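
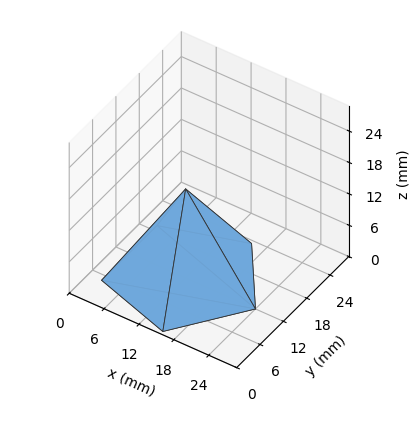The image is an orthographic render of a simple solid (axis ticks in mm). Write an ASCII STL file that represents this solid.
Reading the render: the shape is a regular 5-sided pyramid, base circumscribed radius ≈ 12 mm, apex at z ≈ 17 mm (dimensions read to the nearest mm from the axis ticks). For the STL, each face is triangulated and given an outward normal.

solid part
  facet normal 0.0000 0.0000 -1.0000
    outer loop
      vertex 2.3 19.1 0.0
      vertex 15.7 23.4 0.0
      vertex 24.0 12.0 0.0
    endloop
  endfacet
  facet normal 0.0000 0.0000 -1.0000
    outer loop
      vertex 2.3 4.9 0.0
      vertex 2.3 19.1 0.0
      vertex 24.0 12.0 0.0
    endloop
  endfacet
  facet normal 0.0000 0.0000 -1.0000
    outer loop
      vertex 15.7 0.6 0.0
      vertex 2.3 4.9 0.0
      vertex 24.0 12.0 0.0
    endloop
  endfacet
  facet normal 0.7021 0.5112 0.4956
    outer loop
      vertex 24.0 12.0 0.0
      vertex 15.7 23.4 0.0
      vertex 12.0 12.0 17.0
    endloop
  endfacet
  facet normal -0.2652 0.8265 0.4965
    outer loop
      vertex 15.7 23.4 0.0
      vertex 2.3 19.1 0.0
      vertex 12.0 12.0 17.0
    endloop
  endfacet
  facet normal -0.8686 0.0000 0.4956
    outer loop
      vertex 2.3 19.1 0.0
      vertex 2.3 4.9 0.0
      vertex 12.0 12.0 17.0
    endloop
  endfacet
  facet normal -0.2652 -0.8265 0.4965
    outer loop
      vertex 2.3 4.9 0.0
      vertex 15.7 0.6 0.0
      vertex 12.0 12.0 17.0
    endloop
  endfacet
  facet normal 0.7021 -0.5112 0.4956
    outer loop
      vertex 15.7 0.6 0.0
      vertex 24.0 12.0 0.0
      vertex 12.0 12.0 17.0
    endloop
  endfacet
endsolid part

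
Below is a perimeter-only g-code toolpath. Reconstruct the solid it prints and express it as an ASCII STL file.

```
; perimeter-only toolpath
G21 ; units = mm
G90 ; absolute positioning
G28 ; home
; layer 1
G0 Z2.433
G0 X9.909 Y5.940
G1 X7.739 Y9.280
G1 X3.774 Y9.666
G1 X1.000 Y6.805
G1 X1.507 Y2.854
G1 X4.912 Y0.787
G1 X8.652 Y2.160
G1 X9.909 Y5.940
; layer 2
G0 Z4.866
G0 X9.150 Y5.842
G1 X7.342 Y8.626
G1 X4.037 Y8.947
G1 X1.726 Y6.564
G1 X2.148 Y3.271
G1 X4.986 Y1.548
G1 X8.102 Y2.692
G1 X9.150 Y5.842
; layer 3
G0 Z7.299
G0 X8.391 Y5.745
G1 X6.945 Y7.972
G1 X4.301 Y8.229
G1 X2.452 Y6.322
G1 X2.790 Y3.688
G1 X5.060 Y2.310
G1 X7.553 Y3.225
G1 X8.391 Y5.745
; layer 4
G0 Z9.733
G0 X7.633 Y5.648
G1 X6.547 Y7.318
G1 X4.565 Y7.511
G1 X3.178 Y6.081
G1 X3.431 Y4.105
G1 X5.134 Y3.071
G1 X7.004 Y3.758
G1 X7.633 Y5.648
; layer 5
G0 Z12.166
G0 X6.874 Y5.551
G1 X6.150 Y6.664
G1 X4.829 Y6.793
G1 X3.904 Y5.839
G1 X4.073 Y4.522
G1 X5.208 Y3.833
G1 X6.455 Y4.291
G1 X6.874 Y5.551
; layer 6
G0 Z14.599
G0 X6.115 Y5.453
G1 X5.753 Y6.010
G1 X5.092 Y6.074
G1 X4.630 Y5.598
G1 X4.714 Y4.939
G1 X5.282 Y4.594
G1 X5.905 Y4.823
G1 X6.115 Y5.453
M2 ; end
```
solid part
  facet normal 0.0000 0.0000 -1.0000
    outer loop
      vertex 3.510 10.384 0.000
      vertex 8.136 9.934 0.000
      vertex 10.668 6.037 0.000
    endloop
  endfacet
  facet normal 0.0000 0.0000 -1.0000
    outer loop
      vertex 0.274 7.047 0.000
      vertex 3.510 10.384 0.000
      vertex 10.668 6.037 0.000
    endloop
  endfacet
  facet normal 0.0000 0.0000 -1.0000
    outer loop
      vertex 0.865 2.437 0.000
      vertex 0.274 7.047 0.000
      vertex 10.668 6.037 0.000
    endloop
  endfacet
  facet normal 0.0000 0.0000 -1.0000
    outer loop
      vertex 4.838 0.025 0.000
      vertex 0.865 2.437 0.000
      vertex 10.668 6.037 0.000
    endloop
  endfacet
  facet normal 0.0000 0.0000 -1.0000
    outer loop
      vertex 9.201 1.627 0.000
      vertex 4.838 0.025 0.000
      vertex 10.668 6.037 0.000
    endloop
  endfacet
  facet normal 0.8068 0.5242 0.2726
    outer loop
      vertex 10.668 6.037 0.000
      vertex 8.136 9.934 0.000
      vertex 5.356 5.356 17.032
    endloop
  endfacet
  facet normal 0.0932 0.9576 0.2726
    outer loop
      vertex 8.136 9.934 0.000
      vertex 3.510 10.384 0.000
      vertex 5.356 5.356 17.032
    endloop
  endfacet
  facet normal -0.6907 0.6698 0.2726
    outer loop
      vertex 3.510 10.384 0.000
      vertex 0.274 7.047 0.000
      vertex 5.356 5.356 17.032
    endloop
  endfacet
  facet normal -0.9543 -0.1223 0.2726
    outer loop
      vertex 0.274 7.047 0.000
      vertex 0.865 2.437 0.000
      vertex 5.356 5.356 17.032
    endloop
  endfacet
  facet normal -0.4993 -0.8224 0.2726
    outer loop
      vertex 0.865 2.437 0.000
      vertex 4.838 0.025 0.000
      vertex 5.356 5.356 17.032
    endloop
  endfacet
  facet normal 0.3316 -0.9032 0.2726
    outer loop
      vertex 4.838 0.025 0.000
      vertex 9.201 1.627 0.000
      vertex 5.356 5.356 17.032
    endloop
  endfacet
  facet normal 0.9129 -0.3037 0.2726
    outer loop
      vertex 9.201 1.627 0.000
      vertex 10.668 6.037 0.000
      vertex 5.356 5.356 17.032
    endloop
  endfacet
endsolid part

The G0 Z moves step by Δz≈2.433 mm. The G1 loops shrink linearly with z, so the solid tapers from its base footprint up to z≈17. Closing with a flat bottom cap and the tapered top and triangulating gives 12 facets — a regular 7-sided pyramid, base circumscribed radius ≈ 5.36 mm, apex at z ≈ 17 mm.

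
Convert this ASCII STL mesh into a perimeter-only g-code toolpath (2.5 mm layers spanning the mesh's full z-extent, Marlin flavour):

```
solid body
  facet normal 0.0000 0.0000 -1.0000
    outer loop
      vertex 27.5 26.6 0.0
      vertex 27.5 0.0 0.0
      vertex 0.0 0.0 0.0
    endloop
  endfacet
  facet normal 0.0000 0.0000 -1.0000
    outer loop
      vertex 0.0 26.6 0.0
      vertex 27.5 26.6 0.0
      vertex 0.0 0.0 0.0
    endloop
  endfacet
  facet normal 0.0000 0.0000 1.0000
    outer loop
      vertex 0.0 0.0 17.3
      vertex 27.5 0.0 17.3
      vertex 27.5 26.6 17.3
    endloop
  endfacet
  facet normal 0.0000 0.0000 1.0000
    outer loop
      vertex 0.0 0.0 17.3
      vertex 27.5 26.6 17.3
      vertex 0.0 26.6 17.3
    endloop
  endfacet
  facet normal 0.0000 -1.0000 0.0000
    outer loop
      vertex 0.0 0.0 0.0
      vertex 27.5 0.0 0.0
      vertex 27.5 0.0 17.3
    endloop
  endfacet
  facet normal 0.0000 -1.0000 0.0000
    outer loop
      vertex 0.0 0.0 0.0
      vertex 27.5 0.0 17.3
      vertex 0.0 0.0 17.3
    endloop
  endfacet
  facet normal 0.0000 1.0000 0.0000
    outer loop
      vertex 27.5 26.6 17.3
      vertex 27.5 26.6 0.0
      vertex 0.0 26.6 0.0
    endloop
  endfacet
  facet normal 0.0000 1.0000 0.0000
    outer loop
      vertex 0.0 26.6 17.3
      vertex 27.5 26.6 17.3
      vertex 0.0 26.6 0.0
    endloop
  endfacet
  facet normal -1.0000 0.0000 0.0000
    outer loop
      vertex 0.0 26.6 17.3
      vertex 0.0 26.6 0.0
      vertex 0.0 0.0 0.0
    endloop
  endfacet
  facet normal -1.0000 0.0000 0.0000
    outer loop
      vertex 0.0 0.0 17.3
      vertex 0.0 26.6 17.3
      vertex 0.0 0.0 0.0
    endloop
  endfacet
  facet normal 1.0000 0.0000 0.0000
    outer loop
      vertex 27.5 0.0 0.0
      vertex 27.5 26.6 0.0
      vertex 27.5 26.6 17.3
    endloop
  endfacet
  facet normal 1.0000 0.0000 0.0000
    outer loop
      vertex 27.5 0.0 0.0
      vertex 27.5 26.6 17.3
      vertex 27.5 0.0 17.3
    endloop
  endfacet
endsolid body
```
; perimeter-only toolpath
G21 ; units = mm
G90 ; absolute positioning
G28 ; home
; layer 1
G0 Z2.5
G0 X0.0 Y0.0
G1 X27.5 Y0.0
G1 X27.5 Y26.6
G1 X0.0 Y26.6
G1 X0.0 Y0.0
; layer 2
G0 Z4.9
G0 X0.0 Y0.0
G1 X27.5 Y0.0
G1 X27.5 Y26.6
G1 X0.0 Y26.6
G1 X0.0 Y0.0
; layer 3
G0 Z7.4
G0 X0.0 Y0.0
G1 X27.5 Y0.0
G1 X27.5 Y26.6
G1 X0.0 Y26.6
G1 X0.0 Y0.0
; layer 4
G0 Z9.9
G0 X0.0 Y0.0
G1 X27.5 Y0.0
G1 X27.5 Y26.6
G1 X0.0 Y26.6
G1 X0.0 Y0.0
; layer 5
G0 Z12.4
G0 X0.0 Y0.0
G1 X27.5 Y0.0
G1 X27.5 Y26.6
G1 X0.0 Y26.6
G1 X0.0 Y0.0
; layer 6
G0 Z14.8
G0 X0.0 Y0.0
G1 X27.5 Y0.0
G1 X27.5 Y26.6
G1 X0.0 Y26.6
G1 X0.0 Y0.0
; layer 7
G0 Z17.3
G0 X0.0 Y0.0
G1 X27.5 Y0.0
G1 X27.5 Y26.6
G1 X0.0 Y26.6
G1 X0.0 Y0.0
M2 ; end

The solid is a rectangular box, roughly 27.5 × 26.6 mm footprint and 17.3 mm tall. Slicing at Δz = 2.5 mm — 7 equal slices spanning the solid's height, so layer i sits at z = i·h/7 — gives 7 non-empty perimeters. Each is a 4-segment closed polygon; G0 lifts to the layer z and rapids to the start vertex, then G1 traces the edges.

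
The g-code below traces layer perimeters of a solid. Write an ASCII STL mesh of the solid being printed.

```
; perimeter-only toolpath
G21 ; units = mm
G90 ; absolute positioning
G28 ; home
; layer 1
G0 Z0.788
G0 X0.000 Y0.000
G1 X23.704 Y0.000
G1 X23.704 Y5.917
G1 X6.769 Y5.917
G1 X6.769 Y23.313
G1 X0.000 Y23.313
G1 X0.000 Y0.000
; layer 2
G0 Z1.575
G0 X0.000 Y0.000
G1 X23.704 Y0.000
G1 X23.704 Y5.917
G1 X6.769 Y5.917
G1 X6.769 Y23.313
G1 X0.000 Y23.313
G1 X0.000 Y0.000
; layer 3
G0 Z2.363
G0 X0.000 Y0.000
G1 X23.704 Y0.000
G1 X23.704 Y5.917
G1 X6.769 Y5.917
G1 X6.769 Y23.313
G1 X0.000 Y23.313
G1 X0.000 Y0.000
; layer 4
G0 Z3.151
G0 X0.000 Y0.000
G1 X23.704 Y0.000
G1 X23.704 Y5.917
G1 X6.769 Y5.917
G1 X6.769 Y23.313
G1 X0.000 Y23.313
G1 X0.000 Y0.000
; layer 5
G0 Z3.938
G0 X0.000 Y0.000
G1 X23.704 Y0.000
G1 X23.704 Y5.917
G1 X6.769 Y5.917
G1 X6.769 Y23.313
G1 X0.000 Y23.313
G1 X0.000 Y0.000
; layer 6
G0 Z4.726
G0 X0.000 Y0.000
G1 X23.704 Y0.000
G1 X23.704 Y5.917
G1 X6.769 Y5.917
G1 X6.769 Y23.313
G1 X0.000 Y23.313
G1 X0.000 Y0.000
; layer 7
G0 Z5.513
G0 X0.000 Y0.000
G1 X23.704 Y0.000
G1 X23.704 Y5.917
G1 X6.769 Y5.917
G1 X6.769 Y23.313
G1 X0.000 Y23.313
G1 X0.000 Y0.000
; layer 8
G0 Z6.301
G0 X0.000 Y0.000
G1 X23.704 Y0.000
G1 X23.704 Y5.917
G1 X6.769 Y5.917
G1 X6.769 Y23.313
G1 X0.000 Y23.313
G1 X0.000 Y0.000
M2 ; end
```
solid part
  facet normal 0.0000 0.0000 -1.0000
    outer loop
      vertex 23.704 5.917 0.000
      vertex 23.704 0.000 0.000
      vertex 0.000 0.000 0.000
    endloop
  endfacet
  facet normal 0.0000 0.0000 -1.0000
    outer loop
      vertex 6.769 5.917 0.000
      vertex 23.704 5.917 0.000
      vertex 0.000 0.000 0.000
    endloop
  endfacet
  facet normal 0.0000 0.0000 -1.0000
    outer loop
      vertex 6.769 23.313 0.000
      vertex 6.769 5.917 0.000
      vertex 0.000 0.000 0.000
    endloop
  endfacet
  facet normal 0.0000 0.0000 -1.0000
    outer loop
      vertex 0.000 23.313 0.000
      vertex 6.769 23.313 0.000
      vertex 0.000 0.000 0.000
    endloop
  endfacet
  facet normal 0.0000 0.0000 1.0000
    outer loop
      vertex 0.000 0.000 6.301
      vertex 23.704 0.000 6.301
      vertex 23.704 5.917 6.301
    endloop
  endfacet
  facet normal 0.0000 0.0000 1.0000
    outer loop
      vertex 0.000 0.000 6.301
      vertex 23.704 5.917 6.301
      vertex 6.769 5.917 6.301
    endloop
  endfacet
  facet normal 0.0000 0.0000 1.0000
    outer loop
      vertex 0.000 0.000 6.301
      vertex 6.769 5.917 6.301
      vertex 6.769 23.313 6.301
    endloop
  endfacet
  facet normal 0.0000 0.0000 1.0000
    outer loop
      vertex 0.000 0.000 6.301
      vertex 6.769 23.313 6.301
      vertex 0.000 23.313 6.301
    endloop
  endfacet
  facet normal 0.0000 -1.0000 0.0000
    outer loop
      vertex 0.000 0.000 0.000
      vertex 23.704 0.000 0.000
      vertex 23.704 0.000 6.301
    endloop
  endfacet
  facet normal 0.0000 -1.0000 0.0000
    outer loop
      vertex 0.000 0.000 0.000
      vertex 23.704 0.000 6.301
      vertex 0.000 0.000 6.301
    endloop
  endfacet
  facet normal 1.0000 0.0000 0.0000
    outer loop
      vertex 23.704 0.000 0.000
      vertex 23.704 5.917 0.000
      vertex 23.704 5.917 6.301
    endloop
  endfacet
  facet normal 1.0000 0.0000 0.0000
    outer loop
      vertex 23.704 0.000 0.000
      vertex 23.704 5.917 6.301
      vertex 23.704 0.000 6.301
    endloop
  endfacet
  facet normal 0.0000 1.0000 0.0000
    outer loop
      vertex 23.704 5.917 0.000
      vertex 6.769 5.917 0.000
      vertex 6.769 5.917 6.301
    endloop
  endfacet
  facet normal 0.0000 1.0000 0.0000
    outer loop
      vertex 23.704 5.917 0.000
      vertex 6.769 5.917 6.301
      vertex 23.704 5.917 6.301
    endloop
  endfacet
  facet normal 1.0000 0.0000 0.0000
    outer loop
      vertex 6.769 5.917 0.000
      vertex 6.769 23.313 0.000
      vertex 6.769 23.313 6.301
    endloop
  endfacet
  facet normal 1.0000 0.0000 0.0000
    outer loop
      vertex 6.769 5.917 0.000
      vertex 6.769 23.313 6.301
      vertex 6.769 5.917 6.301
    endloop
  endfacet
  facet normal 0.0000 1.0000 0.0000
    outer loop
      vertex 6.769 23.313 0.000
      vertex 0.000 23.313 0.000
      vertex 0.000 23.313 6.301
    endloop
  endfacet
  facet normal 0.0000 1.0000 0.0000
    outer loop
      vertex 6.769 23.313 0.000
      vertex 0.000 23.313 6.301
      vertex 6.769 23.313 6.301
    endloop
  endfacet
  facet normal -1.0000 0.0000 0.0000
    outer loop
      vertex 0.000 23.313 0.000
      vertex 0.000 0.000 0.000
      vertex 0.000 0.000 6.301
    endloop
  endfacet
  facet normal -1.0000 0.0000 0.0000
    outer loop
      vertex 0.000 23.313 0.000
      vertex 0.000 0.000 6.301
      vertex 0.000 23.313 6.301
    endloop
  endfacet
endsolid part

The G0 Z moves step by Δz≈0.788 mm. Every layer's G1 loop is the same polygon, so the solid is a straight extrusion of it from z=0 to z≈6.3. Closing with flat bottom and top caps and triangulating gives 20 facets — an L-shaped prism: outer 23.7 × 23.3 mm, arm thicknesses ≈ 5.92 mm (horizontal) and 6.77 mm (vertical), extruded 6.3 mm in z.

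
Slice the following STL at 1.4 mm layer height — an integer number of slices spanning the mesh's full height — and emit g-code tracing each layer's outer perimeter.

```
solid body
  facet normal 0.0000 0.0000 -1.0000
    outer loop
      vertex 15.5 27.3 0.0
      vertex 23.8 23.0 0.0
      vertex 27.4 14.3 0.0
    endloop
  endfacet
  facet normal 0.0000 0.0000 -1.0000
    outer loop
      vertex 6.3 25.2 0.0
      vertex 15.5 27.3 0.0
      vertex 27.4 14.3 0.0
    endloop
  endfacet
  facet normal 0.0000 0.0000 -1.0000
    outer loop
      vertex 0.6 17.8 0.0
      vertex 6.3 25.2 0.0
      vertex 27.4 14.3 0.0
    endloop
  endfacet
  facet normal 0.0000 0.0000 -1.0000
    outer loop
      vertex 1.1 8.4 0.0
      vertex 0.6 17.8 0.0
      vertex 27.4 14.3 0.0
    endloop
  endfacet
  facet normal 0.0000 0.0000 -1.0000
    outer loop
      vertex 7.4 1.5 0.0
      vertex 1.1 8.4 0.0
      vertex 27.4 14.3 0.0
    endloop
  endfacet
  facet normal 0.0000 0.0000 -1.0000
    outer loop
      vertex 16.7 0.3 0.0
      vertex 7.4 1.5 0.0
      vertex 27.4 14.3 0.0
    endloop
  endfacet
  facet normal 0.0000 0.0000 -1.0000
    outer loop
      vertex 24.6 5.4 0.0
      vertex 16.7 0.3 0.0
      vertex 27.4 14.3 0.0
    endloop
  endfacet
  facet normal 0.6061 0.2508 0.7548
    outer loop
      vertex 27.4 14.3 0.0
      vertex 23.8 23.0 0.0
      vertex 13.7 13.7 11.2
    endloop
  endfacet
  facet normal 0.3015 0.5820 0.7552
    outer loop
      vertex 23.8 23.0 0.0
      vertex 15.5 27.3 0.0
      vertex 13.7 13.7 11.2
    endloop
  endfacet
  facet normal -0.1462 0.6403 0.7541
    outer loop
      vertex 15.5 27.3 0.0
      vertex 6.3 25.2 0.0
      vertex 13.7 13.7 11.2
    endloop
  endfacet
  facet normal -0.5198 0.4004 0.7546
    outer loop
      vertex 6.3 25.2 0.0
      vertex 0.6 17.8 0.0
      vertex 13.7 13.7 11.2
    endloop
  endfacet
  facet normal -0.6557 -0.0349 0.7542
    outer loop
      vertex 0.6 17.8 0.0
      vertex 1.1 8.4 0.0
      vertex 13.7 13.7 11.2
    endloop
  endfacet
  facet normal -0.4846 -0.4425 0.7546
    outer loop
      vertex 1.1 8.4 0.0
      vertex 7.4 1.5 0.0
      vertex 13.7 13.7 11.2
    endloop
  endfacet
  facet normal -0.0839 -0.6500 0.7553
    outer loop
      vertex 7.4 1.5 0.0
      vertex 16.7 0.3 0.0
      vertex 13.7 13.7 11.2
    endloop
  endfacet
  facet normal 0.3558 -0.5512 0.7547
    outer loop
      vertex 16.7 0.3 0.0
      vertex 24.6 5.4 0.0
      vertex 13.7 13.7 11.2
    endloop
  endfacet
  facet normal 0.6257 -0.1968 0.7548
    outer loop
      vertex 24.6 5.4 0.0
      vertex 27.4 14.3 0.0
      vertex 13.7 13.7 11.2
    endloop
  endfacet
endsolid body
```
; perimeter-only toolpath
G21 ; units = mm
G90 ; absolute positioning
G28 ; home
; layer 1
G0 Z1.4
G0 X25.7 Y14.2
G1 X22.5 Y21.8
G1 X15.3 Y25.6
G1 X7.2 Y23.8
G1 X2.2 Y17.3
G1 X2.7 Y9.1
G1 X8.2 Y3.0
G1 X16.3 Y2.0
G1 X23.2 Y6.4
G1 X25.7 Y14.2
; layer 2
G0 Z2.8
G0 X24.0 Y14.2
G1 X21.3 Y20.7
G1 X15.1 Y23.9
G1 X8.1 Y22.3
G1 X3.9 Y16.8
G1 X4.2 Y9.7
G1 X9.0 Y4.5
G1 X15.9 Y3.6
G1 X21.9 Y7.5
G1 X24.0 Y14.2
; layer 3
G0 Z4.2
G0 X22.3 Y14.1
G1 X20.0 Y19.5
G1 X14.8 Y22.2
G1 X9.1 Y20.9
G1 X5.5 Y16.3
G1 X5.8 Y10.4
G1 X9.8 Y6.1
G1 X15.6 Y5.3
G1 X20.5 Y8.5
G1 X22.3 Y14.1
; layer 4
G0 Z5.6
G0 X20.5 Y14.0
G1 X18.8 Y18.4
G1 X14.6 Y20.5
G1 X10.0 Y19.4
G1 X7.1 Y15.8
G1 X7.4 Y11.1
G1 X10.6 Y7.6
G1 X15.2 Y7.0
G1 X19.1 Y9.6
G1 X20.5 Y14.0
; layer 5
G0 Z7.0
G0 X18.8 Y13.9
G1 X17.5 Y17.2
G1 X14.4 Y18.8
G1 X10.9 Y18.0
G1 X8.8 Y15.2
G1 X9.0 Y11.7
G1 X11.3 Y9.1
G1 X14.8 Y8.7
G1 X17.8 Y10.6
G1 X18.8 Y13.9
; layer 6
G0 Z8.4
G0 X17.1 Y13.9
G1 X16.2 Y16.0
G1 X14.2 Y17.1
G1 X11.8 Y16.6
G1 X10.4 Y14.7
G1 X10.5 Y12.4
G1 X12.1 Y10.6
G1 X14.4 Y10.3
G1 X16.4 Y11.6
G1 X17.1 Y13.9
; layer 7
G0 Z9.8
G0 X15.4 Y13.8
G1 X15.0 Y14.9
G1 X13.9 Y15.4
G1 X12.8 Y15.1
G1 X12.1 Y14.2
G1 X12.1 Y13.0
G1 X12.9 Y12.2
G1 X14.1 Y12.0
G1 X15.1 Y12.7
G1 X15.4 Y13.8
M2 ; end

The solid is a regular 9-sided pyramid, base circumscribed radius ≈ 13.7 mm, apex at z ≈ 11.2 mm. Slicing at Δz = 1.4 mm — 8 equal slices spanning the solid's height, so layer i sits at z = i·h/8 — gives 7 non-empty perimeters. Each is a 9-segment closed polygon; G0 lifts to the layer z and rapids to the start vertex, then G1 traces the edges. The cross-section shrinks linearly with z (the slice at the apex is degenerate and omitted).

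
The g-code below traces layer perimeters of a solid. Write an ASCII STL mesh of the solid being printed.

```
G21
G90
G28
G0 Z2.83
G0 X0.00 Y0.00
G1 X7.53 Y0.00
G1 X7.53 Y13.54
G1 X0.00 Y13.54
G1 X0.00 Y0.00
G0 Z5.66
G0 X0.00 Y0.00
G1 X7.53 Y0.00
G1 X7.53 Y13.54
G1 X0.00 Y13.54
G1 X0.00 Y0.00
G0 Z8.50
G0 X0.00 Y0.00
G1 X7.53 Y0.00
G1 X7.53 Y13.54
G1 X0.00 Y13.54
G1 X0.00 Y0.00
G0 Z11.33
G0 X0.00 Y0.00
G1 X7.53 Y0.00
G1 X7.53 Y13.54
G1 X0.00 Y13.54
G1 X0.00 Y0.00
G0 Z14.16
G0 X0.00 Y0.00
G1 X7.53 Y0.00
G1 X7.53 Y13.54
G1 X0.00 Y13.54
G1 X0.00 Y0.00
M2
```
solid part
  facet normal 0.0000 0.0000 -1.0000
    outer loop
      vertex 7.53 13.54 0.00
      vertex 7.53 0.00 0.00
      vertex 0.00 0.00 0.00
    endloop
  endfacet
  facet normal 0.0000 0.0000 -1.0000
    outer loop
      vertex 0.00 13.54 0.00
      vertex 7.53 13.54 0.00
      vertex 0.00 0.00 0.00
    endloop
  endfacet
  facet normal 0.0000 0.0000 1.0000
    outer loop
      vertex 0.00 0.00 14.16
      vertex 7.53 0.00 14.16
      vertex 7.53 13.54 14.16
    endloop
  endfacet
  facet normal 0.0000 0.0000 1.0000
    outer loop
      vertex 0.00 0.00 14.16
      vertex 7.53 13.54 14.16
      vertex 0.00 13.54 14.16
    endloop
  endfacet
  facet normal 0.0000 -1.0000 0.0000
    outer loop
      vertex 0.00 0.00 0.00
      vertex 7.53 0.00 0.00
      vertex 7.53 0.00 14.16
    endloop
  endfacet
  facet normal 0.0000 -1.0000 0.0000
    outer loop
      vertex 0.00 0.00 0.00
      vertex 7.53 0.00 14.16
      vertex 0.00 0.00 14.16
    endloop
  endfacet
  facet normal 0.0000 1.0000 0.0000
    outer loop
      vertex 7.53 13.54 14.16
      vertex 7.53 13.54 0.00
      vertex 0.00 13.54 0.00
    endloop
  endfacet
  facet normal 0.0000 1.0000 0.0000
    outer loop
      vertex 0.00 13.54 14.16
      vertex 7.53 13.54 14.16
      vertex 0.00 13.54 0.00
    endloop
  endfacet
  facet normal -1.0000 0.0000 0.0000
    outer loop
      vertex 0.00 13.54 14.16
      vertex 0.00 13.54 0.00
      vertex 0.00 0.00 0.00
    endloop
  endfacet
  facet normal -1.0000 0.0000 0.0000
    outer loop
      vertex 0.00 0.00 14.16
      vertex 0.00 13.54 14.16
      vertex 0.00 0.00 0.00
    endloop
  endfacet
  facet normal 1.0000 0.0000 0.0000
    outer loop
      vertex 7.53 0.00 0.00
      vertex 7.53 13.54 0.00
      vertex 7.53 13.54 14.16
    endloop
  endfacet
  facet normal 1.0000 0.0000 0.0000
    outer loop
      vertex 7.53 0.00 0.00
      vertex 7.53 13.54 14.16
      vertex 7.53 0.00 14.16
    endloop
  endfacet
endsolid part

The G0 Z moves step by Δz≈2.83 mm. Every layer's G1 loop is the same polygon, so the solid is a straight extrusion of it from z=0 to z≈14.2. Closing with flat bottom and top caps and triangulating gives 12 facets — a rectangular box, roughly 7.53 × 13.5 mm footprint and 14.2 mm tall.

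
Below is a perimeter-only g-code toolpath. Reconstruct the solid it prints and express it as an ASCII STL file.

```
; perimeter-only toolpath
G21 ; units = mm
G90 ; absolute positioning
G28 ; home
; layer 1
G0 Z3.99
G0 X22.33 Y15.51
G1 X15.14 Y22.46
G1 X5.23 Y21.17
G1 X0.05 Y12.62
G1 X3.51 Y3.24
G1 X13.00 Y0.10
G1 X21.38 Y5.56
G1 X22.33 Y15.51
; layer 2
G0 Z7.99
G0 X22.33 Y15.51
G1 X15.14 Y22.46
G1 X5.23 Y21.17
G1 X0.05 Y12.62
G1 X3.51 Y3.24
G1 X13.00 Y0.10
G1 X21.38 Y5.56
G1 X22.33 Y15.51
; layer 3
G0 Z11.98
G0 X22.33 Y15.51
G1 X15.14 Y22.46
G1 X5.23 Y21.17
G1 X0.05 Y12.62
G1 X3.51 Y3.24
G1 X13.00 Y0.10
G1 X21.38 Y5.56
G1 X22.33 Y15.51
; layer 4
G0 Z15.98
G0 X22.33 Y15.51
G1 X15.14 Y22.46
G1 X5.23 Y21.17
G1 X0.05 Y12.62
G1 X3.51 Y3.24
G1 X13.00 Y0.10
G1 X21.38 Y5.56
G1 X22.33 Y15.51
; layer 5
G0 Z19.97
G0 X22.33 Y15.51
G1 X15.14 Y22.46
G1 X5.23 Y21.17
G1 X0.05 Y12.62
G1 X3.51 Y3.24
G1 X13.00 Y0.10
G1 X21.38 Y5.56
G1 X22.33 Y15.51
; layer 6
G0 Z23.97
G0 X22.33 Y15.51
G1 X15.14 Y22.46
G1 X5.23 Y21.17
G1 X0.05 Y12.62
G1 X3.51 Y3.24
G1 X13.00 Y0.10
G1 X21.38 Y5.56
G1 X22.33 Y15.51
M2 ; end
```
solid part
  facet normal 0.0000 0.0000 -1.0000
    outer loop
      vertex 5.23 21.17 0.00
      vertex 15.14 22.46 0.00
      vertex 22.33 15.51 0.00
    endloop
  endfacet
  facet normal 0.0000 0.0000 -1.0000
    outer loop
      vertex 0.05 12.62 0.00
      vertex 5.23 21.17 0.00
      vertex 22.33 15.51 0.00
    endloop
  endfacet
  facet normal 0.0000 0.0000 -1.0000
    outer loop
      vertex 3.51 3.24 0.00
      vertex 0.05 12.62 0.00
      vertex 22.33 15.51 0.00
    endloop
  endfacet
  facet normal 0.0000 0.0000 -1.0000
    outer loop
      vertex 13.00 0.10 0.00
      vertex 3.51 3.24 0.00
      vertex 22.33 15.51 0.00
    endloop
  endfacet
  facet normal 0.0000 0.0000 -1.0000
    outer loop
      vertex 21.38 5.56 0.00
      vertex 13.00 0.10 0.00
      vertex 22.33 15.51 0.00
    endloop
  endfacet
  facet normal 0.0000 0.0000 1.0000
    outer loop
      vertex 22.33 15.51 23.97
      vertex 15.14 22.46 23.97
      vertex 5.23 21.17 23.97
    endloop
  endfacet
  facet normal 0.0000 0.0000 1.0000
    outer loop
      vertex 22.33 15.51 23.97
      vertex 5.23 21.17 23.97
      vertex 0.05 12.62 23.97
    endloop
  endfacet
  facet normal 0.0000 0.0000 1.0000
    outer loop
      vertex 22.33 15.51 23.97
      vertex 0.05 12.62 23.97
      vertex 3.51 3.24 23.97
    endloop
  endfacet
  facet normal 0.0000 0.0000 1.0000
    outer loop
      vertex 22.33 15.51 23.97
      vertex 3.51 3.24 23.97
      vertex 13.00 0.10 23.97
    endloop
  endfacet
  facet normal 0.0000 0.0000 1.0000
    outer loop
      vertex 22.33 15.51 23.97
      vertex 13.00 0.10 23.97
      vertex 21.38 5.56 23.97
    endloop
  endfacet
  facet normal 0.6950 0.7190 0.0000
    outer loop
      vertex 22.33 15.51 0.00
      vertex 15.14 22.46 0.00
      vertex 15.14 22.46 23.97
    endloop
  endfacet
  facet normal 0.6950 0.7190 0.0000
    outer loop
      vertex 22.33 15.51 0.00
      vertex 15.14 22.46 23.97
      vertex 22.33 15.51 23.97
    endloop
  endfacet
  facet normal -0.1291 0.9916 0.0000
    outer loop
      vertex 15.14 22.46 0.00
      vertex 5.23 21.17 0.00
      vertex 5.23 21.17 23.97
    endloop
  endfacet
  facet normal -0.1291 0.9916 0.0000
    outer loop
      vertex 15.14 22.46 0.00
      vertex 5.23 21.17 23.97
      vertex 15.14 22.46 23.97
    endloop
  endfacet
  facet normal -0.8553 0.5182 0.0000
    outer loop
      vertex 5.23 21.17 0.00
      vertex 0.05 12.62 0.00
      vertex 0.05 12.62 23.97
    endloop
  endfacet
  facet normal -0.8553 0.5182 0.0000
    outer loop
      vertex 5.23 21.17 0.00
      vertex 0.05 12.62 23.97
      vertex 5.23 21.17 23.97
    endloop
  endfacet
  facet normal -0.9382 -0.3461 0.0000
    outer loop
      vertex 0.05 12.62 0.00
      vertex 3.51 3.24 0.00
      vertex 3.51 3.24 23.97
    endloop
  endfacet
  facet normal -0.9382 -0.3461 0.0000
    outer loop
      vertex 0.05 12.62 0.00
      vertex 3.51 3.24 23.97
      vertex 0.05 12.62 23.97
    endloop
  endfacet
  facet normal -0.3141 -0.9494 0.0000
    outer loop
      vertex 3.51 3.24 0.00
      vertex 13.00 0.10 0.00
      vertex 13.00 0.10 23.97
    endloop
  endfacet
  facet normal -0.3141 -0.9494 0.0000
    outer loop
      vertex 3.51 3.24 0.00
      vertex 13.00 0.10 23.97
      vertex 3.51 3.24 23.97
    endloop
  endfacet
  facet normal 0.5459 -0.8378 0.0000
    outer loop
      vertex 13.00 0.10 0.00
      vertex 21.38 5.56 0.00
      vertex 21.38 5.56 23.97
    endloop
  endfacet
  facet normal 0.5459 -0.8378 0.0000
    outer loop
      vertex 13.00 0.10 0.00
      vertex 21.38 5.56 23.97
      vertex 13.00 0.10 23.97
    endloop
  endfacet
  facet normal 0.9955 -0.0950 0.0000
    outer loop
      vertex 21.38 5.56 0.00
      vertex 22.33 15.51 0.00
      vertex 22.33 15.51 23.97
    endloop
  endfacet
  facet normal 0.9955 -0.0950 0.0000
    outer loop
      vertex 21.38 5.56 0.00
      vertex 22.33 15.51 23.97
      vertex 21.38 5.56 23.97
    endloop
  endfacet
endsolid part

The G0 Z moves step by Δz≈3.99 mm. Every layer's G1 loop is the same polygon, so the solid is a straight extrusion of it from z=0 to z≈24. Closing with flat bottom and top caps and triangulating gives 24 facets — a regular 7-sided prism (a cylinder approximated with 7 flat sides), circumscribed radius ≈ 11.5 mm, height ≈ 24 mm.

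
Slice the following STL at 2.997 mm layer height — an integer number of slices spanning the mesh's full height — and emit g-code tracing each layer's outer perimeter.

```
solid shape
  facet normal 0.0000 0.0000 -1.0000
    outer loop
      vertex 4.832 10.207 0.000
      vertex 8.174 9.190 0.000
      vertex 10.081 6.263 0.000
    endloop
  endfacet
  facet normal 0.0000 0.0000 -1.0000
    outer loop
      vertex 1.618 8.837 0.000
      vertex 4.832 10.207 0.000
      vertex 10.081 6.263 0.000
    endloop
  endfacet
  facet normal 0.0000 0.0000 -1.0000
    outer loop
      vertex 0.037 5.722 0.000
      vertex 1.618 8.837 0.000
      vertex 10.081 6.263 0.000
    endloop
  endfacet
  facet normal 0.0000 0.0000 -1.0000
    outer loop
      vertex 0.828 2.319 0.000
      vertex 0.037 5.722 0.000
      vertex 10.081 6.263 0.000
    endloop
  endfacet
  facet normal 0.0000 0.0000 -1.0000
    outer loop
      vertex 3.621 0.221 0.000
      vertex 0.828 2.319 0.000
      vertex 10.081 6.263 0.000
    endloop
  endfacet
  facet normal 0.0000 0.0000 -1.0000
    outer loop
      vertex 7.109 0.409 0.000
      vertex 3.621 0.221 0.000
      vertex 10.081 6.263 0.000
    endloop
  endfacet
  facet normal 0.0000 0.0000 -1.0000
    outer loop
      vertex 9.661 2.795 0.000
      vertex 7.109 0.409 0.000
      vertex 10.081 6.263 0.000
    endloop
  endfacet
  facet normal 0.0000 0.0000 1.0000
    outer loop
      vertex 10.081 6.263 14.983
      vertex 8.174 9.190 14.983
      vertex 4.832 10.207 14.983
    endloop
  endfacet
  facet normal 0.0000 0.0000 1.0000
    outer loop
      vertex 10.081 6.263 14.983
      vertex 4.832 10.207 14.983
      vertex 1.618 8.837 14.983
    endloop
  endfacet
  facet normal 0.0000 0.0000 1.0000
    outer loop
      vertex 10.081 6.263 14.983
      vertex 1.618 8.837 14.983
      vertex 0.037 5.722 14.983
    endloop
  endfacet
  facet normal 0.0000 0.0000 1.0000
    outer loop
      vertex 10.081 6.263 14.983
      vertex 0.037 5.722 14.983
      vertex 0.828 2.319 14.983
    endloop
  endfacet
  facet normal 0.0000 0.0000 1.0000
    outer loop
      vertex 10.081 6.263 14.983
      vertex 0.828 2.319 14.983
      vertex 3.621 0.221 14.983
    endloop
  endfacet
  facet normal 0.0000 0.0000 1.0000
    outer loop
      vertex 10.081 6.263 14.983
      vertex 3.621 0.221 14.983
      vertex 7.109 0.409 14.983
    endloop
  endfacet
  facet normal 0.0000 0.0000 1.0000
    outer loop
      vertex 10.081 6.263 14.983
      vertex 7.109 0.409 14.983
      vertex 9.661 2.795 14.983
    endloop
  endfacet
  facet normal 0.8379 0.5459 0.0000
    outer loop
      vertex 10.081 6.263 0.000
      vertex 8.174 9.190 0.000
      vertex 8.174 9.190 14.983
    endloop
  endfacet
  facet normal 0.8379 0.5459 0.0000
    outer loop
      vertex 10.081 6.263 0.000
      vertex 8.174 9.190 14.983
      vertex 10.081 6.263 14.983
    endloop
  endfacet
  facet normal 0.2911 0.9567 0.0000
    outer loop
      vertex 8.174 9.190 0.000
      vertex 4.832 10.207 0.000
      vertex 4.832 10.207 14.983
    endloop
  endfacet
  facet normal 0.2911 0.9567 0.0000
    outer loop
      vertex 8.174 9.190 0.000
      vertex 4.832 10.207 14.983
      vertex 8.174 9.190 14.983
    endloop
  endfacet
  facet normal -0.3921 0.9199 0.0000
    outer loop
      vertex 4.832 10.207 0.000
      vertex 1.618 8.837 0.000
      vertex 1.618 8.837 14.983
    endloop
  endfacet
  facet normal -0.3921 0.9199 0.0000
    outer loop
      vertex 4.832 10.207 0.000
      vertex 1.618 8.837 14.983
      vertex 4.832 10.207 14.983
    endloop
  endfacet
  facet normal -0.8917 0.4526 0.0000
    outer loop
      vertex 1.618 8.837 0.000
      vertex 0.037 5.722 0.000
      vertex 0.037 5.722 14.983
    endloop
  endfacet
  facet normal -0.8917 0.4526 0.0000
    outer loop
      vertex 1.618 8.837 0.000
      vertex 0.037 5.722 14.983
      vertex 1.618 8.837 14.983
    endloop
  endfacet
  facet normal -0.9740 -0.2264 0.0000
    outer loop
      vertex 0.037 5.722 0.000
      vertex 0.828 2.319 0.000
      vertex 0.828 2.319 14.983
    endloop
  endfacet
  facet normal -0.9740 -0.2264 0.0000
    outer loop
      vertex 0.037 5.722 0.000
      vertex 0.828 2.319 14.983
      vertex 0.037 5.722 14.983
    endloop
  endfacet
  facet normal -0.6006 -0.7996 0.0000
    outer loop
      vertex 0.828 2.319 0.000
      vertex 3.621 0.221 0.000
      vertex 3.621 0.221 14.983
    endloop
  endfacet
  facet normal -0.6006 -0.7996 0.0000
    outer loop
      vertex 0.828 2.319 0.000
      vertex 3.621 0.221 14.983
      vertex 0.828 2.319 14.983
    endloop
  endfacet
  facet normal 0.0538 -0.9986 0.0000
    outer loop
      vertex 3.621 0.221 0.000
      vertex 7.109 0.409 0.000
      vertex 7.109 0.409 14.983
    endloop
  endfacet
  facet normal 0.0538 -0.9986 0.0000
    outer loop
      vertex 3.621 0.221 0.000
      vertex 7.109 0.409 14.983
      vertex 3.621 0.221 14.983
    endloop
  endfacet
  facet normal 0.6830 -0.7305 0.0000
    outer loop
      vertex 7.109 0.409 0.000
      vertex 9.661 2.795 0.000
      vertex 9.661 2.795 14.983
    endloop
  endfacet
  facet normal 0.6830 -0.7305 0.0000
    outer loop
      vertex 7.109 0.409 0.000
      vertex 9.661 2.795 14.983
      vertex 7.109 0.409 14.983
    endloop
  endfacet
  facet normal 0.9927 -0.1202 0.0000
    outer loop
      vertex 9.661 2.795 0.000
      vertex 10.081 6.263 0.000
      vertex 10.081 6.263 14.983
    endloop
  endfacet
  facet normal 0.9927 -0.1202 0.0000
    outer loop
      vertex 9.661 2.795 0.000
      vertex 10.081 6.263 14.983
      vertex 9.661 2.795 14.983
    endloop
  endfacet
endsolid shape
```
; perimeter-only toolpath
G21 ; units = mm
G90 ; absolute positioning
G28 ; home
; layer 1
G0 Z2.997
G0 X10.081 Y6.263
G1 X8.174 Y9.190
G1 X4.832 Y10.207
G1 X1.618 Y8.837
G1 X0.037 Y5.722
G1 X0.828 Y2.319
G1 X3.621 Y0.221
G1 X7.109 Y0.409
G1 X9.661 Y2.795
G1 X10.081 Y6.263
; layer 2
G0 Z5.993
G0 X10.081 Y6.263
G1 X8.174 Y9.190
G1 X4.832 Y10.207
G1 X1.618 Y8.837
G1 X0.037 Y5.722
G1 X0.828 Y2.319
G1 X3.621 Y0.221
G1 X7.109 Y0.409
G1 X9.661 Y2.795
G1 X10.081 Y6.263
; layer 3
G0 Z8.990
G0 X10.081 Y6.263
G1 X8.174 Y9.190
G1 X4.832 Y10.207
G1 X1.618 Y8.837
G1 X0.037 Y5.722
G1 X0.828 Y2.319
G1 X3.621 Y0.221
G1 X7.109 Y0.409
G1 X9.661 Y2.795
G1 X10.081 Y6.263
; layer 4
G0 Z11.986
G0 X10.081 Y6.263
G1 X8.174 Y9.190
G1 X4.832 Y10.207
G1 X1.618 Y8.837
G1 X0.037 Y5.722
G1 X0.828 Y2.319
G1 X3.621 Y0.221
G1 X7.109 Y0.409
G1 X9.661 Y2.795
G1 X10.081 Y6.263
; layer 5
G0 Z14.983
G0 X10.081 Y6.263
G1 X8.174 Y9.190
G1 X4.832 Y10.207
G1 X1.618 Y8.837
G1 X0.037 Y5.722
G1 X0.828 Y2.319
G1 X3.621 Y0.221
G1 X7.109 Y0.409
G1 X9.661 Y2.795
G1 X10.081 Y6.263
M2 ; end

The solid is a regular 9-sided prism (a cylinder approximated with 9 flat sides), circumscribed radius ≈ 5.11 mm, height ≈ 15 mm. Slicing at Δz = 2.997 mm — 5 equal slices spanning the solid's height, so layer i sits at z = i·h/5 — gives 5 non-empty perimeters. Each is a 9-segment closed polygon; G0 lifts to the layer z and rapids to the start vertex, then G1 traces the edges.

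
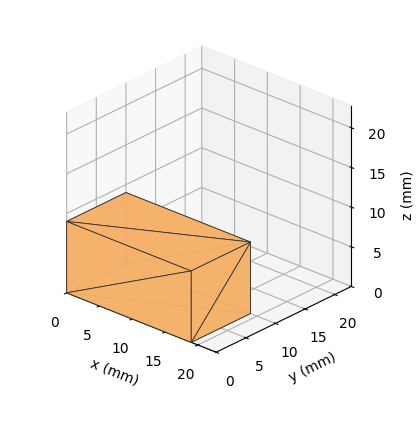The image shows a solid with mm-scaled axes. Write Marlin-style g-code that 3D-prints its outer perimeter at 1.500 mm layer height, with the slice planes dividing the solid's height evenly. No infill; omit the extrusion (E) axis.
Reading the render: the shape is a rectangular box, roughly 19 × 10 mm footprint and 9 mm tall (dimensions read to the nearest mm from the axis ticks). For the g-code, the solid's height is divided into equal slices at the stated Δz and each level perimeter traced with G1 moves after a G0 lift.

; perimeter-only toolpath
G21 ; units = mm
G90 ; absolute positioning
G28 ; home
; layer 1
G0 Z1.500
G0 X0.000 Y0.000
G1 X19.000 Y0.000
G1 X19.000 Y10.000
G1 X0.000 Y10.000
G1 X0.000 Y0.000
; layer 2
G0 Z3.000
G0 X0.000 Y0.000
G1 X19.000 Y0.000
G1 X19.000 Y10.000
G1 X0.000 Y10.000
G1 X0.000 Y0.000
; layer 3
G0 Z4.500
G0 X0.000 Y0.000
G1 X19.000 Y0.000
G1 X19.000 Y10.000
G1 X0.000 Y10.000
G1 X0.000 Y0.000
; layer 4
G0 Z6.000
G0 X0.000 Y0.000
G1 X19.000 Y0.000
G1 X19.000 Y10.000
G1 X0.000 Y10.000
G1 X0.000 Y0.000
; layer 5
G0 Z7.500
G0 X0.000 Y0.000
G1 X19.000 Y0.000
G1 X19.000 Y10.000
G1 X0.000 Y10.000
G1 X0.000 Y0.000
; layer 6
G0 Z9.000
G0 X0.000 Y0.000
G1 X19.000 Y0.000
G1 X19.000 Y10.000
G1 X0.000 Y10.000
G1 X0.000 Y0.000
M2 ; end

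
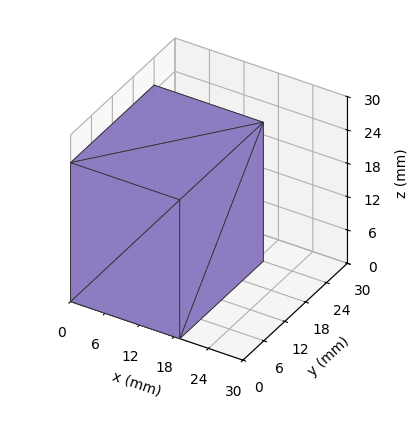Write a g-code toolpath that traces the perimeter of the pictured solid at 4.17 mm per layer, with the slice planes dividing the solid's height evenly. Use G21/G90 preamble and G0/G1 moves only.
Reading the render: the shape is a rectangular box, roughly 19 × 24 mm footprint and 25 mm tall (dimensions read to the nearest mm from the axis ticks). For the g-code, the solid's height is divided into equal slices at the stated Δz and each level perimeter traced with G1 moves after a G0 lift.

; perimeter-only toolpath
G21 ; units = mm
G90 ; absolute positioning
G28 ; home
; layer 1
G0 Z4.17
G0 X0.00 Y0.00
G1 X19.00 Y0.00
G1 X19.00 Y24.00
G1 X0.00 Y24.00
G1 X0.00 Y0.00
; layer 2
G0 Z8.33
G0 X0.00 Y0.00
G1 X19.00 Y0.00
G1 X19.00 Y24.00
G1 X0.00 Y24.00
G1 X0.00 Y0.00
; layer 3
G0 Z12.50
G0 X0.00 Y0.00
G1 X19.00 Y0.00
G1 X19.00 Y24.00
G1 X0.00 Y24.00
G1 X0.00 Y0.00
; layer 4
G0 Z16.67
G0 X0.00 Y0.00
G1 X19.00 Y0.00
G1 X19.00 Y24.00
G1 X0.00 Y24.00
G1 X0.00 Y0.00
; layer 5
G0 Z20.83
G0 X0.00 Y0.00
G1 X19.00 Y0.00
G1 X19.00 Y24.00
G1 X0.00 Y24.00
G1 X0.00 Y0.00
; layer 6
G0 Z25.00
G0 X0.00 Y0.00
G1 X19.00 Y0.00
G1 X19.00 Y24.00
G1 X0.00 Y24.00
G1 X0.00 Y0.00
M2 ; end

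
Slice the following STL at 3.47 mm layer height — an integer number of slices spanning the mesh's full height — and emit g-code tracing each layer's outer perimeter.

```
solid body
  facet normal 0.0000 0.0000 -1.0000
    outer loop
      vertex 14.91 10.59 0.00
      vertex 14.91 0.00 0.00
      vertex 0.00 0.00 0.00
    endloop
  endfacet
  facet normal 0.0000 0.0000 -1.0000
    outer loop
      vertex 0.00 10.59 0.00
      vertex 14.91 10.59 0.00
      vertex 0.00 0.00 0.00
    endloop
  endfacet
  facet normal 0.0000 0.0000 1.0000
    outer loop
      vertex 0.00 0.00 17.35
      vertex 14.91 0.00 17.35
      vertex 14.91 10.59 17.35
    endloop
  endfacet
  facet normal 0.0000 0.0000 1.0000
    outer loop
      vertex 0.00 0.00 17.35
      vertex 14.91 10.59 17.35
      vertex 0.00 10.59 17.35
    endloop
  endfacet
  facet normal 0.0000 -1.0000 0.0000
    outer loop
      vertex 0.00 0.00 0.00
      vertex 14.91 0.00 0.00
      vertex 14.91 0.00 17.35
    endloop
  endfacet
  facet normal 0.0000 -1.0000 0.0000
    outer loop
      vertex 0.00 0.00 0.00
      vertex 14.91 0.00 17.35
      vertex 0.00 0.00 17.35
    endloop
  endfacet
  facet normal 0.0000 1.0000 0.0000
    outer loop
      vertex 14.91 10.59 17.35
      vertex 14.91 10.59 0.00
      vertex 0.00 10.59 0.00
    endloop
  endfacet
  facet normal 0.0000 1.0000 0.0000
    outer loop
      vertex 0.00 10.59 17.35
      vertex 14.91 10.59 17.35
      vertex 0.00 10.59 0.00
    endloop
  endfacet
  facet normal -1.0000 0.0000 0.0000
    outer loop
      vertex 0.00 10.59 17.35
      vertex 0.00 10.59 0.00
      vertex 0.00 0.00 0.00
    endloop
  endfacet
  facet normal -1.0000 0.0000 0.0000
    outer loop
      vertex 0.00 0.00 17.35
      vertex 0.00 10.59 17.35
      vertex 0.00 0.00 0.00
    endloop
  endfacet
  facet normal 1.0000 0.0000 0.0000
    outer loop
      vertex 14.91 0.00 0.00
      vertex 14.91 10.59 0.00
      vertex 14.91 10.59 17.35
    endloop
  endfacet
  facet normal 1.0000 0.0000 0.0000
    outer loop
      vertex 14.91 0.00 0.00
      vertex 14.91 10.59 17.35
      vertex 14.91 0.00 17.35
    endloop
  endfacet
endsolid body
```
; perimeter-only toolpath
G21 ; units = mm
G90 ; absolute positioning
G28 ; home
; layer 1
G0 Z3.47
G0 X0.00 Y0.00
G1 X14.91 Y0.00
G1 X14.91 Y10.59
G1 X0.00 Y10.59
G1 X0.00 Y0.00
; layer 2
G0 Z6.94
G0 X0.00 Y0.00
G1 X14.91 Y0.00
G1 X14.91 Y10.59
G1 X0.00 Y10.59
G1 X0.00 Y0.00
; layer 3
G0 Z10.41
G0 X0.00 Y0.00
G1 X14.91 Y0.00
G1 X14.91 Y10.59
G1 X0.00 Y10.59
G1 X0.00 Y0.00
; layer 4
G0 Z13.88
G0 X0.00 Y0.00
G1 X14.91 Y0.00
G1 X14.91 Y10.59
G1 X0.00 Y10.59
G1 X0.00 Y0.00
; layer 5
G0 Z17.35
G0 X0.00 Y0.00
G1 X14.91 Y0.00
G1 X14.91 Y10.59
G1 X0.00 Y10.59
G1 X0.00 Y0.00
M2 ; end

The solid is a rectangular box, roughly 14.9 × 10.6 mm footprint and 17.4 mm tall. Slicing at Δz = 3.47 mm — 5 equal slices spanning the solid's height, so layer i sits at z = i·h/5 — gives 5 non-empty perimeters. Each is a 4-segment closed polygon; G0 lifts to the layer z and rapids to the start vertex, then G1 traces the edges.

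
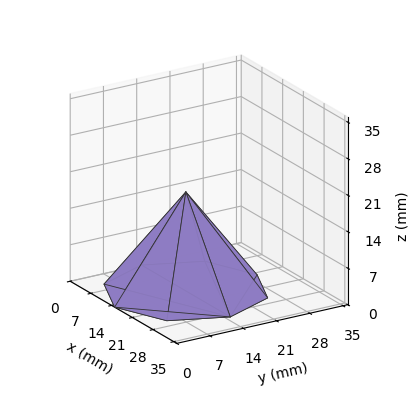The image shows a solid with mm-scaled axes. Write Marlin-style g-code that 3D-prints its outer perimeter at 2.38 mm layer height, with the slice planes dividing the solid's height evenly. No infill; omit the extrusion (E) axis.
Reading the render: the shape is a regular 8-sided pyramid, base circumscribed radius ≈ 15 mm, apex at z ≈ 19 mm (dimensions read to the nearest mm from the axis ticks). For the g-code, the solid's height is divided into equal slices at the stated Δz and each level perimeter traced with G1 moves after a G0 lift.

; perimeter-only toolpath
G21 ; units = mm
G90 ; absolute positioning
G28 ; home
; layer 1
G0 Z2.38
G0 X28.12 Y15.00
G1 X24.28 Y24.28
G1 X15.00 Y28.12
G1 X5.72 Y24.28
G1 X1.88 Y15.00
G1 X5.72 Y5.72
G1 X15.00 Y1.88
G1 X24.28 Y5.72
G1 X28.12 Y15.00
; layer 2
G0 Z4.75
G0 X26.25 Y15.00
G1 X22.96 Y22.96
G1 X15.00 Y26.25
G1 X7.04 Y22.96
G1 X3.75 Y15.00
G1 X7.04 Y7.04
G1 X15.00 Y3.75
G1 X22.96 Y7.04
G1 X26.25 Y15.00
; layer 3
G0 Z7.12
G0 X24.38 Y15.00
G1 X21.63 Y21.63
G1 X15.00 Y24.38
G1 X8.37 Y21.63
G1 X5.62 Y15.00
G1 X8.37 Y8.37
G1 X15.00 Y5.62
G1 X21.63 Y8.37
G1 X24.38 Y15.00
; layer 4
G0 Z9.50
G0 X22.50 Y15.00
G1 X20.30 Y20.30
G1 X15.00 Y22.50
G1 X9.70 Y20.30
G1 X7.50 Y15.00
G1 X9.70 Y9.70
G1 X15.00 Y7.50
G1 X20.30 Y9.70
G1 X22.50 Y15.00
; layer 5
G0 Z11.88
G0 X20.62 Y15.00
G1 X18.98 Y18.98
G1 X15.00 Y20.62
G1 X11.02 Y18.98
G1 X9.38 Y15.00
G1 X11.02 Y11.02
G1 X15.00 Y9.38
G1 X18.98 Y11.02
G1 X20.62 Y15.00
; layer 6
G0 Z14.25
G0 X18.75 Y15.00
G1 X17.65 Y17.65
G1 X15.00 Y18.75
G1 X12.35 Y17.65
G1 X11.25 Y15.00
G1 X12.35 Y12.35
G1 X15.00 Y11.25
G1 X17.65 Y12.35
G1 X18.75 Y15.00
; layer 7
G0 Z16.62
G0 X16.88 Y15.00
G1 X16.33 Y16.33
G1 X15.00 Y16.88
G1 X13.67 Y16.33
G1 X13.12 Y15.00
G1 X13.67 Y13.67
G1 X15.00 Y13.12
G1 X16.33 Y13.67
G1 X16.88 Y15.00
M2 ; end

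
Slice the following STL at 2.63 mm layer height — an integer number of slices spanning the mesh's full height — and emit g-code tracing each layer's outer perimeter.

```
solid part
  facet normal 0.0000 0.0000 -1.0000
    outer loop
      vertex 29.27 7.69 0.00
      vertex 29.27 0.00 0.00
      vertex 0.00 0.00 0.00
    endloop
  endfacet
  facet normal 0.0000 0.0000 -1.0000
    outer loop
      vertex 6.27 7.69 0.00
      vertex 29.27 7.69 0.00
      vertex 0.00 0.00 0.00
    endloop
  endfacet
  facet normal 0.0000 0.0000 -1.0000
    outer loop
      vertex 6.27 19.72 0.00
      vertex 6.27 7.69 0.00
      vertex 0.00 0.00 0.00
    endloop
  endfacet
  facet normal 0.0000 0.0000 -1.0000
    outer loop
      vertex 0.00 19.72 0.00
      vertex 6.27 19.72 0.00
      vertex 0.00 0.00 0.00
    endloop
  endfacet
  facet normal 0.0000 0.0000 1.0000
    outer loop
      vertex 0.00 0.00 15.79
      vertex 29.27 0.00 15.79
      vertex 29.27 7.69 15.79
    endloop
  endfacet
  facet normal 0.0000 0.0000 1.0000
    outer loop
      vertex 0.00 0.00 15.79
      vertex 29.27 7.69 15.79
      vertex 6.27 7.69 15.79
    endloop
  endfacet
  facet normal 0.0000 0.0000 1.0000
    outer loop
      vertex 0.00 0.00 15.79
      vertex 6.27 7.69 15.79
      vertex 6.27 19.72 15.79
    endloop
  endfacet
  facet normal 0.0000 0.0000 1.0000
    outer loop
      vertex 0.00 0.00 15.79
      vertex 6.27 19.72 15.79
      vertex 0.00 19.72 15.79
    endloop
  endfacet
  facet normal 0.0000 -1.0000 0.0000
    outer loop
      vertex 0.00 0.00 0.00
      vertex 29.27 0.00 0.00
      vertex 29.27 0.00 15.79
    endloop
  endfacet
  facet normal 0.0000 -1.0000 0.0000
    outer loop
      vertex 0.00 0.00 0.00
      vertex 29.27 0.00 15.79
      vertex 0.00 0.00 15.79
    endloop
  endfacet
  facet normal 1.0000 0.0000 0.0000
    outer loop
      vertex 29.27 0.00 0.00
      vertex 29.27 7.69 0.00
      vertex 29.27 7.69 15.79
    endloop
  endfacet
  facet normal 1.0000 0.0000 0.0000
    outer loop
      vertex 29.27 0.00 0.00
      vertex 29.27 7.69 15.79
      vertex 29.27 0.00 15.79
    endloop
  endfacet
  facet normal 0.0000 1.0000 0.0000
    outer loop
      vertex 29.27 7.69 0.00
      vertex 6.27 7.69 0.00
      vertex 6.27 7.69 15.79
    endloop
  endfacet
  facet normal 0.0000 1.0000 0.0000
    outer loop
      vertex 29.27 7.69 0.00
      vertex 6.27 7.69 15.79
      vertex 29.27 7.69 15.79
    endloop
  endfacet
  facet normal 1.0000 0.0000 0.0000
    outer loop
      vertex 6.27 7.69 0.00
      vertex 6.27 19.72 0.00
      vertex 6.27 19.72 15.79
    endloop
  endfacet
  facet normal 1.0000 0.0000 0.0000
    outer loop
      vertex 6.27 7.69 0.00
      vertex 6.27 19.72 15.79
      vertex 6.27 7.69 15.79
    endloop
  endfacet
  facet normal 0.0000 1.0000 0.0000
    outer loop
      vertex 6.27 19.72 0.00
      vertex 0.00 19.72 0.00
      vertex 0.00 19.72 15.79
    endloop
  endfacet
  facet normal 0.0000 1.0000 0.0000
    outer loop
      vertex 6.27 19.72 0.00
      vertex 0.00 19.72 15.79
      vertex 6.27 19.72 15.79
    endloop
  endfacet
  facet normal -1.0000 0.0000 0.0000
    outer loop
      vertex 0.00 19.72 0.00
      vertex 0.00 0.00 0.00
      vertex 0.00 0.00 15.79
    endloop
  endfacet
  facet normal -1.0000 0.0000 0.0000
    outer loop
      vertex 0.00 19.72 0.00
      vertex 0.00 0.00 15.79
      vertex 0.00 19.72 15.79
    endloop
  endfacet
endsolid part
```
; perimeter-only toolpath
G21 ; units = mm
G90 ; absolute positioning
G28 ; home
; layer 1
G0 Z2.63
G0 X0.00 Y0.00
G1 X29.27 Y0.00
G1 X29.27 Y7.69
G1 X6.27 Y7.69
G1 X6.27 Y19.72
G1 X0.00 Y19.72
G1 X0.00 Y0.00
; layer 2
G0 Z5.26
G0 X0.00 Y0.00
G1 X29.27 Y0.00
G1 X29.27 Y7.69
G1 X6.27 Y7.69
G1 X6.27 Y19.72
G1 X0.00 Y19.72
G1 X0.00 Y0.00
; layer 3
G0 Z7.89
G0 X0.00 Y0.00
G1 X29.27 Y0.00
G1 X29.27 Y7.69
G1 X6.27 Y7.69
G1 X6.27 Y19.72
G1 X0.00 Y19.72
G1 X0.00 Y0.00
; layer 4
G0 Z10.53
G0 X0.00 Y0.00
G1 X29.27 Y0.00
G1 X29.27 Y7.69
G1 X6.27 Y7.69
G1 X6.27 Y19.72
G1 X0.00 Y19.72
G1 X0.00 Y0.00
; layer 5
G0 Z13.16
G0 X0.00 Y0.00
G1 X29.27 Y0.00
G1 X29.27 Y7.69
G1 X6.27 Y7.69
G1 X6.27 Y19.72
G1 X0.00 Y19.72
G1 X0.00 Y0.00
; layer 6
G0 Z15.79
G0 X0.00 Y0.00
G1 X29.27 Y0.00
G1 X29.27 Y7.69
G1 X6.27 Y7.69
G1 X6.27 Y19.72
G1 X0.00 Y19.72
G1 X0.00 Y0.00
M2 ; end

The solid is an L-shaped prism: outer 29.3 × 19.7 mm, arm thicknesses ≈ 7.69 mm (horizontal) and 6.27 mm (vertical), extruded 15.8 mm in z. Slicing at Δz = 2.63 mm — 6 equal slices spanning the solid's height, so layer i sits at z = i·h/6 — gives 6 non-empty perimeters. Each is a 6-segment closed polygon; G0 lifts to the layer z and rapids to the start vertex, then G1 traces the edges.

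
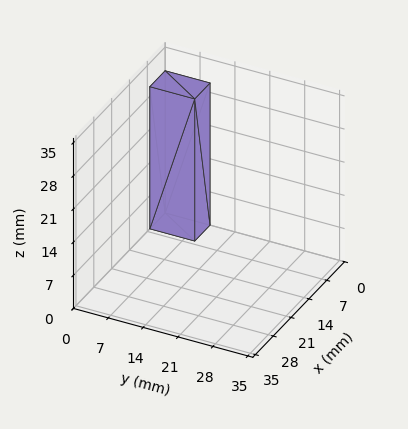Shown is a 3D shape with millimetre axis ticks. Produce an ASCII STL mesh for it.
Reading the render: the shape is a rectangular box, roughly 6 × 9 mm footprint and 30 mm tall (dimensions read to the nearest mm from the axis ticks). For the STL, each face is triangulated and given an outward normal.

solid part
  facet normal 0.0000 0.0000 -1.0000
    outer loop
      vertex 6.0 9.0 0.0
      vertex 6.0 0.0 0.0
      vertex 0.0 0.0 0.0
    endloop
  endfacet
  facet normal 0.0000 0.0000 -1.0000
    outer loop
      vertex 0.0 9.0 0.0
      vertex 6.0 9.0 0.0
      vertex 0.0 0.0 0.0
    endloop
  endfacet
  facet normal 0.0000 0.0000 1.0000
    outer loop
      vertex 0.0 0.0 30.0
      vertex 6.0 0.0 30.0
      vertex 6.0 9.0 30.0
    endloop
  endfacet
  facet normal 0.0000 0.0000 1.0000
    outer loop
      vertex 0.0 0.0 30.0
      vertex 6.0 9.0 30.0
      vertex 0.0 9.0 30.0
    endloop
  endfacet
  facet normal 0.0000 -1.0000 0.0000
    outer loop
      vertex 0.0 0.0 0.0
      vertex 6.0 0.0 0.0
      vertex 6.0 0.0 30.0
    endloop
  endfacet
  facet normal 0.0000 -1.0000 0.0000
    outer loop
      vertex 0.0 0.0 0.0
      vertex 6.0 0.0 30.0
      vertex 0.0 0.0 30.0
    endloop
  endfacet
  facet normal 0.0000 1.0000 0.0000
    outer loop
      vertex 6.0 9.0 30.0
      vertex 6.0 9.0 0.0
      vertex 0.0 9.0 0.0
    endloop
  endfacet
  facet normal 0.0000 1.0000 0.0000
    outer loop
      vertex 0.0 9.0 30.0
      vertex 6.0 9.0 30.0
      vertex 0.0 9.0 0.0
    endloop
  endfacet
  facet normal -1.0000 0.0000 0.0000
    outer loop
      vertex 0.0 9.0 30.0
      vertex 0.0 9.0 0.0
      vertex 0.0 0.0 0.0
    endloop
  endfacet
  facet normal -1.0000 0.0000 0.0000
    outer loop
      vertex 0.0 0.0 30.0
      vertex 0.0 9.0 30.0
      vertex 0.0 0.0 0.0
    endloop
  endfacet
  facet normal 1.0000 0.0000 0.0000
    outer loop
      vertex 6.0 0.0 0.0
      vertex 6.0 9.0 0.0
      vertex 6.0 9.0 30.0
    endloop
  endfacet
  facet normal 1.0000 0.0000 0.0000
    outer loop
      vertex 6.0 0.0 0.0
      vertex 6.0 9.0 30.0
      vertex 6.0 0.0 30.0
    endloop
  endfacet
endsolid part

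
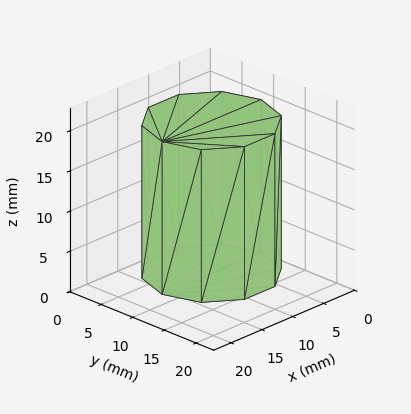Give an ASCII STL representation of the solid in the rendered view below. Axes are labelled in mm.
Reading the render: the shape is a regular 10-sided prism (a cylinder approximated with 10 flat sides), circumscribed radius ≈ 8 mm, height ≈ 19 mm (dimensions read to the nearest mm from the axis ticks). For the STL, each face is triangulated and given an outward normal.

solid part
  facet normal 0.0000 0.0000 -1.0000
    outer loop
      vertex 10.47 15.61 0.00
      vertex 14.47 12.70 0.00
      vertex 16.00 8.00 0.00
    endloop
  endfacet
  facet normal 0.0000 0.0000 -1.0000
    outer loop
      vertex 5.53 15.61 0.00
      vertex 10.47 15.61 0.00
      vertex 16.00 8.00 0.00
    endloop
  endfacet
  facet normal 0.0000 0.0000 -1.0000
    outer loop
      vertex 1.53 12.70 0.00
      vertex 5.53 15.61 0.00
      vertex 16.00 8.00 0.00
    endloop
  endfacet
  facet normal 0.0000 0.0000 -1.0000
    outer loop
      vertex 0.00 8.00 0.00
      vertex 1.53 12.70 0.00
      vertex 16.00 8.00 0.00
    endloop
  endfacet
  facet normal 0.0000 0.0000 -1.0000
    outer loop
      vertex 1.53 3.30 0.00
      vertex 0.00 8.00 0.00
      vertex 16.00 8.00 0.00
    endloop
  endfacet
  facet normal 0.0000 0.0000 -1.0000
    outer loop
      vertex 5.53 0.39 0.00
      vertex 1.53 3.30 0.00
      vertex 16.00 8.00 0.00
    endloop
  endfacet
  facet normal 0.0000 0.0000 -1.0000
    outer loop
      vertex 10.47 0.39 0.00
      vertex 5.53 0.39 0.00
      vertex 16.00 8.00 0.00
    endloop
  endfacet
  facet normal 0.0000 0.0000 -1.0000
    outer loop
      vertex 14.47 3.30 0.00
      vertex 10.47 0.39 0.00
      vertex 16.00 8.00 0.00
    endloop
  endfacet
  facet normal 0.0000 0.0000 1.0000
    outer loop
      vertex 16.00 8.00 19.00
      vertex 14.47 12.70 19.00
      vertex 10.47 15.61 19.00
    endloop
  endfacet
  facet normal 0.0000 0.0000 1.0000
    outer loop
      vertex 16.00 8.00 19.00
      vertex 10.47 15.61 19.00
      vertex 5.53 15.61 19.00
    endloop
  endfacet
  facet normal 0.0000 0.0000 1.0000
    outer loop
      vertex 16.00 8.00 19.00
      vertex 5.53 15.61 19.00
      vertex 1.53 12.70 19.00
    endloop
  endfacet
  facet normal 0.0000 0.0000 1.0000
    outer loop
      vertex 16.00 8.00 19.00
      vertex 1.53 12.70 19.00
      vertex 0.00 8.00 19.00
    endloop
  endfacet
  facet normal 0.0000 0.0000 1.0000
    outer loop
      vertex 16.00 8.00 19.00
      vertex 0.00 8.00 19.00
      vertex 1.53 3.30 19.00
    endloop
  endfacet
  facet normal 0.0000 0.0000 1.0000
    outer loop
      vertex 16.00 8.00 19.00
      vertex 1.53 3.30 19.00
      vertex 5.53 0.39 19.00
    endloop
  endfacet
  facet normal 0.0000 0.0000 1.0000
    outer loop
      vertex 16.00 8.00 19.00
      vertex 5.53 0.39 19.00
      vertex 10.47 0.39 19.00
    endloop
  endfacet
  facet normal 0.0000 0.0000 1.0000
    outer loop
      vertex 16.00 8.00 19.00
      vertex 10.47 0.39 19.00
      vertex 14.47 3.30 19.00
    endloop
  endfacet
  facet normal 0.9509 0.3095 0.0000
    outer loop
      vertex 16.00 8.00 0.00
      vertex 14.47 12.70 0.00
      vertex 14.47 12.70 19.00
    endloop
  endfacet
  facet normal 0.9509 0.3095 0.0000
    outer loop
      vertex 16.00 8.00 0.00
      vertex 14.47 12.70 19.00
      vertex 16.00 8.00 19.00
    endloop
  endfacet
  facet normal 0.5883 0.8086 0.0000
    outer loop
      vertex 14.47 12.70 0.00
      vertex 10.47 15.61 0.00
      vertex 10.47 15.61 19.00
    endloop
  endfacet
  facet normal 0.5883 0.8086 0.0000
    outer loop
      vertex 14.47 12.70 0.00
      vertex 10.47 15.61 19.00
      vertex 14.47 12.70 19.00
    endloop
  endfacet
  facet normal 0.0000 1.0000 0.0000
    outer loop
      vertex 10.47 15.61 0.00
      vertex 5.53 15.61 0.00
      vertex 5.53 15.61 19.00
    endloop
  endfacet
  facet normal 0.0000 1.0000 0.0000
    outer loop
      vertex 10.47 15.61 0.00
      vertex 5.53 15.61 19.00
      vertex 10.47 15.61 19.00
    endloop
  endfacet
  facet normal -0.5883 0.8086 0.0000
    outer loop
      vertex 5.53 15.61 0.00
      vertex 1.53 12.70 0.00
      vertex 1.53 12.70 19.00
    endloop
  endfacet
  facet normal -0.5883 0.8086 0.0000
    outer loop
      vertex 5.53 15.61 0.00
      vertex 1.53 12.70 19.00
      vertex 5.53 15.61 19.00
    endloop
  endfacet
  facet normal -0.9509 0.3095 0.0000
    outer loop
      vertex 1.53 12.70 0.00
      vertex 0.00 8.00 0.00
      vertex 0.00 8.00 19.00
    endloop
  endfacet
  facet normal -0.9509 0.3095 0.0000
    outer loop
      vertex 1.53 12.70 0.00
      vertex 0.00 8.00 19.00
      vertex 1.53 12.70 19.00
    endloop
  endfacet
  facet normal -0.9509 -0.3095 0.0000
    outer loop
      vertex 0.00 8.00 0.00
      vertex 1.53 3.30 0.00
      vertex 1.53 3.30 19.00
    endloop
  endfacet
  facet normal -0.9509 -0.3095 0.0000
    outer loop
      vertex 0.00 8.00 0.00
      vertex 1.53 3.30 19.00
      vertex 0.00 8.00 19.00
    endloop
  endfacet
  facet normal -0.5883 -0.8086 0.0000
    outer loop
      vertex 1.53 3.30 0.00
      vertex 5.53 0.39 0.00
      vertex 5.53 0.39 19.00
    endloop
  endfacet
  facet normal -0.5883 -0.8086 0.0000
    outer loop
      vertex 1.53 3.30 0.00
      vertex 5.53 0.39 19.00
      vertex 1.53 3.30 19.00
    endloop
  endfacet
  facet normal 0.0000 -1.0000 0.0000
    outer loop
      vertex 5.53 0.39 0.00
      vertex 10.47 0.39 0.00
      vertex 10.47 0.39 19.00
    endloop
  endfacet
  facet normal 0.0000 -1.0000 0.0000
    outer loop
      vertex 5.53 0.39 0.00
      vertex 10.47 0.39 19.00
      vertex 5.53 0.39 19.00
    endloop
  endfacet
  facet normal 0.5883 -0.8086 0.0000
    outer loop
      vertex 10.47 0.39 0.00
      vertex 14.47 3.30 0.00
      vertex 14.47 3.30 19.00
    endloop
  endfacet
  facet normal 0.5883 -0.8086 0.0000
    outer loop
      vertex 10.47 0.39 0.00
      vertex 14.47 3.30 19.00
      vertex 10.47 0.39 19.00
    endloop
  endfacet
  facet normal 0.9509 -0.3095 0.0000
    outer loop
      vertex 14.47 3.30 0.00
      vertex 16.00 8.00 0.00
      vertex 16.00 8.00 19.00
    endloop
  endfacet
  facet normal 0.9509 -0.3095 0.0000
    outer loop
      vertex 14.47 3.30 0.00
      vertex 16.00 8.00 19.00
      vertex 14.47 3.30 19.00
    endloop
  endfacet
endsolid part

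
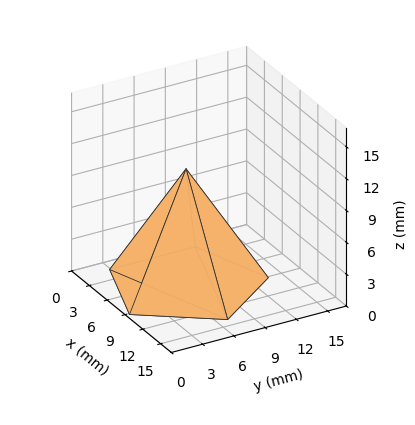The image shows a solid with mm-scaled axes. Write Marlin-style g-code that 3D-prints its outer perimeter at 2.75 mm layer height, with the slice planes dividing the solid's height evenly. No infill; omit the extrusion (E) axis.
Reading the render: the shape is a regular 5-sided pyramid, base circumscribed radius ≈ 7 mm, apex at z ≈ 11 mm (dimensions read to the nearest mm from the axis ticks). For the g-code, the solid's height is divided into equal slices at the stated Δz and each level perimeter traced with G1 moves after a G0 lift.

; perimeter-only toolpath
G21 ; units = mm
G90 ; absolute positioning
G28 ; home
; layer 1
G0 Z2.75
G0 X12.25 Y7.00
G1 X8.62 Y12.00
G1 X2.75 Y10.08
G1 X2.75 Y3.92
G1 X8.62 Y2.00
G1 X12.25 Y7.00
; layer 2
G0 Z5.50
G0 X10.50 Y7.00
G1 X8.08 Y10.33
G1 X4.17 Y9.05
G1 X4.17 Y4.95
G1 X8.08 Y3.67
G1 X10.50 Y7.00
; layer 3
G0 Z8.25
G0 X8.75 Y7.00
G1 X7.54 Y8.66
G1 X5.58 Y8.03
G1 X5.58 Y5.97
G1 X7.54 Y5.33
G1 X8.75 Y7.00
M2 ; end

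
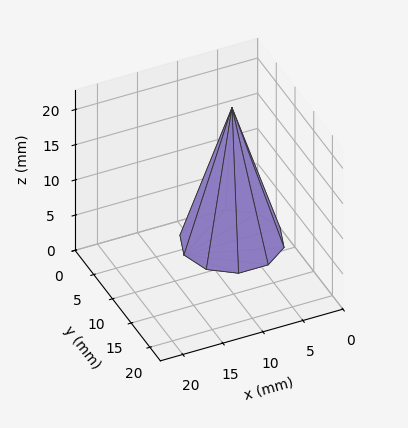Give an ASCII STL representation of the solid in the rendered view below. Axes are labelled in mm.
Reading the render: the shape is a regular 10-sided pyramid, base circumscribed radius ≈ 6 mm, apex at z ≈ 19 mm (dimensions read to the nearest mm from the axis ticks). For the STL, each face is triangulated and given an outward normal.

solid part
  facet normal 0.0000 0.0000 -1.0000
    outer loop
      vertex 7.854 11.706 0.000
      vertex 10.854 9.527 0.000
      vertex 12.000 6.000 0.000
    endloop
  endfacet
  facet normal 0.0000 0.0000 -1.0000
    outer loop
      vertex 4.146 11.706 0.000
      vertex 7.854 11.706 0.000
      vertex 12.000 6.000 0.000
    endloop
  endfacet
  facet normal 0.0000 0.0000 -1.0000
    outer loop
      vertex 1.146 9.527 0.000
      vertex 4.146 11.706 0.000
      vertex 12.000 6.000 0.000
    endloop
  endfacet
  facet normal 0.0000 0.0000 -1.0000
    outer loop
      vertex 0.000 6.000 0.000
      vertex 1.146 9.527 0.000
      vertex 12.000 6.000 0.000
    endloop
  endfacet
  facet normal 0.0000 0.0000 -1.0000
    outer loop
      vertex 1.146 2.473 0.000
      vertex 0.000 6.000 0.000
      vertex 12.000 6.000 0.000
    endloop
  endfacet
  facet normal 0.0000 0.0000 -1.0000
    outer loop
      vertex 4.146 0.294 0.000
      vertex 1.146 2.473 0.000
      vertex 12.000 6.000 0.000
    endloop
  endfacet
  facet normal 0.0000 0.0000 -1.0000
    outer loop
      vertex 7.854 0.294 0.000
      vertex 4.146 0.294 0.000
      vertex 12.000 6.000 0.000
    endloop
  endfacet
  facet normal 0.0000 0.0000 -1.0000
    outer loop
      vertex 10.854 2.473 0.000
      vertex 7.854 0.294 0.000
      vertex 12.000 6.000 0.000
    endloop
  endfacet
  facet normal 0.9109 0.2960 0.2876
    outer loop
      vertex 12.000 6.000 0.000
      vertex 10.854 9.527 0.000
      vertex 6.000 6.000 19.000
    endloop
  endfacet
  facet normal 0.5628 0.7749 0.2876
    outer loop
      vertex 10.854 9.527 0.000
      vertex 7.854 11.706 0.000
      vertex 6.000 6.000 19.000
    endloop
  endfacet
  facet normal 0.0000 0.9577 0.2876
    outer loop
      vertex 7.854 11.706 0.000
      vertex 4.146 11.706 0.000
      vertex 6.000 6.000 19.000
    endloop
  endfacet
  facet normal -0.5628 0.7749 0.2876
    outer loop
      vertex 4.146 11.706 0.000
      vertex 1.146 9.527 0.000
      vertex 6.000 6.000 19.000
    endloop
  endfacet
  facet normal -0.9109 0.2960 0.2876
    outer loop
      vertex 1.146 9.527 0.000
      vertex 0.000 6.000 0.000
      vertex 6.000 6.000 19.000
    endloop
  endfacet
  facet normal -0.9109 -0.2960 0.2876
    outer loop
      vertex 0.000 6.000 0.000
      vertex 1.146 2.473 0.000
      vertex 6.000 6.000 19.000
    endloop
  endfacet
  facet normal -0.5628 -0.7749 0.2876
    outer loop
      vertex 1.146 2.473 0.000
      vertex 4.146 0.294 0.000
      vertex 6.000 6.000 19.000
    endloop
  endfacet
  facet normal 0.0000 -0.9577 0.2876
    outer loop
      vertex 4.146 0.294 0.000
      vertex 7.854 0.294 0.000
      vertex 6.000 6.000 19.000
    endloop
  endfacet
  facet normal 0.5628 -0.7749 0.2876
    outer loop
      vertex 7.854 0.294 0.000
      vertex 10.854 2.473 0.000
      vertex 6.000 6.000 19.000
    endloop
  endfacet
  facet normal 0.9109 -0.2960 0.2876
    outer loop
      vertex 10.854 2.473 0.000
      vertex 12.000 6.000 0.000
      vertex 6.000 6.000 19.000
    endloop
  endfacet
endsolid part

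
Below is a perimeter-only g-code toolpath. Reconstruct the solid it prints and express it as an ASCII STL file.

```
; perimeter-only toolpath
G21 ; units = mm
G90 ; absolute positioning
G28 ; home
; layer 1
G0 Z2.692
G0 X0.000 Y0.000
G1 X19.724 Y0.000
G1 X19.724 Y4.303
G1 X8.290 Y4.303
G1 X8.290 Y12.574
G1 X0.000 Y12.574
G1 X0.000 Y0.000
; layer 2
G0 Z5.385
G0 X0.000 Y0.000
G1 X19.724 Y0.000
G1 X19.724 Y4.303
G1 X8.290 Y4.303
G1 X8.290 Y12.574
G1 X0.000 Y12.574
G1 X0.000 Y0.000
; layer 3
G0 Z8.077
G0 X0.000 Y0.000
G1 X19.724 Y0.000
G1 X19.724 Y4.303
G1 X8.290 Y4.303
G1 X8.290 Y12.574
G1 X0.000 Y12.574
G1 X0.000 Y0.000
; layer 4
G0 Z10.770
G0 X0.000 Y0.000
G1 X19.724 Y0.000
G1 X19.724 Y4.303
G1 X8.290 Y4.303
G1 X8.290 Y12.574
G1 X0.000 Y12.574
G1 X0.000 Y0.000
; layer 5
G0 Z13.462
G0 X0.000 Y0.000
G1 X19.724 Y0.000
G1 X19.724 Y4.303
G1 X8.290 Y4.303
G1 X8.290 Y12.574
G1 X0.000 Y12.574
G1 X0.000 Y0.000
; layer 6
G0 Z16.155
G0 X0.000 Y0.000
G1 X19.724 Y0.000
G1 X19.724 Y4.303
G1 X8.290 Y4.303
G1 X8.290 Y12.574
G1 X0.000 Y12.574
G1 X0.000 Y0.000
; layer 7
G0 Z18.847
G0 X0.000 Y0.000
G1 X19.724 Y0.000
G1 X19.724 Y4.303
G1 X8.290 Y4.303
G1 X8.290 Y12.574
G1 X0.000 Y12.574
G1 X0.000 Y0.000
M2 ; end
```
solid part
  facet normal 0.0000 0.0000 -1.0000
    outer loop
      vertex 19.724 4.303 0.000
      vertex 19.724 0.000 0.000
      vertex 0.000 0.000 0.000
    endloop
  endfacet
  facet normal 0.0000 0.0000 -1.0000
    outer loop
      vertex 8.290 4.303 0.000
      vertex 19.724 4.303 0.000
      vertex 0.000 0.000 0.000
    endloop
  endfacet
  facet normal 0.0000 0.0000 -1.0000
    outer loop
      vertex 8.290 12.574 0.000
      vertex 8.290 4.303 0.000
      vertex 0.000 0.000 0.000
    endloop
  endfacet
  facet normal 0.0000 0.0000 -1.0000
    outer loop
      vertex 0.000 12.574 0.000
      vertex 8.290 12.574 0.000
      vertex 0.000 0.000 0.000
    endloop
  endfacet
  facet normal 0.0000 0.0000 1.0000
    outer loop
      vertex 0.000 0.000 18.847
      vertex 19.724 0.000 18.847
      vertex 19.724 4.303 18.847
    endloop
  endfacet
  facet normal 0.0000 0.0000 1.0000
    outer loop
      vertex 0.000 0.000 18.847
      vertex 19.724 4.303 18.847
      vertex 8.290 4.303 18.847
    endloop
  endfacet
  facet normal 0.0000 0.0000 1.0000
    outer loop
      vertex 0.000 0.000 18.847
      vertex 8.290 4.303 18.847
      vertex 8.290 12.574 18.847
    endloop
  endfacet
  facet normal 0.0000 0.0000 1.0000
    outer loop
      vertex 0.000 0.000 18.847
      vertex 8.290 12.574 18.847
      vertex 0.000 12.574 18.847
    endloop
  endfacet
  facet normal 0.0000 -1.0000 0.0000
    outer loop
      vertex 0.000 0.000 0.000
      vertex 19.724 0.000 0.000
      vertex 19.724 0.000 18.847
    endloop
  endfacet
  facet normal 0.0000 -1.0000 0.0000
    outer loop
      vertex 0.000 0.000 0.000
      vertex 19.724 0.000 18.847
      vertex 0.000 0.000 18.847
    endloop
  endfacet
  facet normal 1.0000 0.0000 0.0000
    outer loop
      vertex 19.724 0.000 0.000
      vertex 19.724 4.303 0.000
      vertex 19.724 4.303 18.847
    endloop
  endfacet
  facet normal 1.0000 0.0000 0.0000
    outer loop
      vertex 19.724 0.000 0.000
      vertex 19.724 4.303 18.847
      vertex 19.724 0.000 18.847
    endloop
  endfacet
  facet normal 0.0000 1.0000 0.0000
    outer loop
      vertex 19.724 4.303 0.000
      vertex 8.290 4.303 0.000
      vertex 8.290 4.303 18.847
    endloop
  endfacet
  facet normal 0.0000 1.0000 0.0000
    outer loop
      vertex 19.724 4.303 0.000
      vertex 8.290 4.303 18.847
      vertex 19.724 4.303 18.847
    endloop
  endfacet
  facet normal 1.0000 0.0000 0.0000
    outer loop
      vertex 8.290 4.303 0.000
      vertex 8.290 12.574 0.000
      vertex 8.290 12.574 18.847
    endloop
  endfacet
  facet normal 1.0000 0.0000 0.0000
    outer loop
      vertex 8.290 4.303 0.000
      vertex 8.290 12.574 18.847
      vertex 8.290 4.303 18.847
    endloop
  endfacet
  facet normal 0.0000 1.0000 0.0000
    outer loop
      vertex 8.290 12.574 0.000
      vertex 0.000 12.574 0.000
      vertex 0.000 12.574 18.847
    endloop
  endfacet
  facet normal 0.0000 1.0000 0.0000
    outer loop
      vertex 8.290 12.574 0.000
      vertex 0.000 12.574 18.847
      vertex 8.290 12.574 18.847
    endloop
  endfacet
  facet normal -1.0000 0.0000 0.0000
    outer loop
      vertex 0.000 12.574 0.000
      vertex 0.000 0.000 0.000
      vertex 0.000 0.000 18.847
    endloop
  endfacet
  facet normal -1.0000 0.0000 0.0000
    outer loop
      vertex 0.000 12.574 0.000
      vertex 0.000 0.000 18.847
      vertex 0.000 12.574 18.847
    endloop
  endfacet
endsolid part

The G0 Z moves step by Δz≈2.692 mm. Every layer's G1 loop is the same polygon, so the solid is a straight extrusion of it from z=0 to z≈18.8. Closing with flat bottom and top caps and triangulating gives 20 facets — an L-shaped prism: outer 19.7 × 12.6 mm, arm thicknesses ≈ 4.3 mm (horizontal) and 8.29 mm (vertical), extruded 18.8 mm in z.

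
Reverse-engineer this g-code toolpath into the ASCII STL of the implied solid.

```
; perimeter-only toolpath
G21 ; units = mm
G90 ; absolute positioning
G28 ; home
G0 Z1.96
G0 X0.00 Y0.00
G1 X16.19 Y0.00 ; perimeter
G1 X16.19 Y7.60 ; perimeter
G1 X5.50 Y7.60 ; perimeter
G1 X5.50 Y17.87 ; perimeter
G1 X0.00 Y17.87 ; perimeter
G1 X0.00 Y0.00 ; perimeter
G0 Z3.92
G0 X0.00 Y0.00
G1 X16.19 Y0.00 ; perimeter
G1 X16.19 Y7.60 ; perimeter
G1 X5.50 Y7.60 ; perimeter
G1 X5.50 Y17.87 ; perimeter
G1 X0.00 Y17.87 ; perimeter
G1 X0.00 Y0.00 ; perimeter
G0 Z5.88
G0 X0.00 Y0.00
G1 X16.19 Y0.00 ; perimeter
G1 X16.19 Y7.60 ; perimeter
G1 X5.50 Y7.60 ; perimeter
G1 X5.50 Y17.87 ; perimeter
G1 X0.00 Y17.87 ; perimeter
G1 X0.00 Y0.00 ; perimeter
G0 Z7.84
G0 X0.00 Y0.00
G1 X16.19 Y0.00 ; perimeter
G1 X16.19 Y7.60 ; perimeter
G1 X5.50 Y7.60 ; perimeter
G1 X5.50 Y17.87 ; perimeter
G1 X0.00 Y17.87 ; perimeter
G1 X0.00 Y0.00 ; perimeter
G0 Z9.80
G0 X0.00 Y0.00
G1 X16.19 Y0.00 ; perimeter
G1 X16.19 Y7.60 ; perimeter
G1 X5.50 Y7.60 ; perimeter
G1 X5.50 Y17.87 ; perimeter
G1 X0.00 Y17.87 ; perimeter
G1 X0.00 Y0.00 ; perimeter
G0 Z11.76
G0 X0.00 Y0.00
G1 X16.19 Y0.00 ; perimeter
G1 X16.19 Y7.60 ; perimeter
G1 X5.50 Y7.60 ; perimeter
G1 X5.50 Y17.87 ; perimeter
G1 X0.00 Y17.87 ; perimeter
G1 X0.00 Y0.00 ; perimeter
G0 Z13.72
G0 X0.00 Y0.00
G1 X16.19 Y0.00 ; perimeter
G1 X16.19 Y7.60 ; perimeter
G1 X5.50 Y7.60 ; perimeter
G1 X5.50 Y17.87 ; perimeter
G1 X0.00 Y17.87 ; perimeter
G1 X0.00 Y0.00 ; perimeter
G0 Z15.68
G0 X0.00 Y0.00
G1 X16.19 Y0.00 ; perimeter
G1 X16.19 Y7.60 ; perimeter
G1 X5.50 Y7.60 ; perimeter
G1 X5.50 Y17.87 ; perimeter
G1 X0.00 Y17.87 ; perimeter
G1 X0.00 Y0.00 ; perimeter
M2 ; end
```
solid part
  facet normal 0.0000 0.0000 -1.0000
    outer loop
      vertex 16.19 7.60 0.00
      vertex 16.19 0.00 0.00
      vertex 0.00 0.00 0.00
    endloop
  endfacet
  facet normal 0.0000 0.0000 -1.0000
    outer loop
      vertex 5.50 7.60 0.00
      vertex 16.19 7.60 0.00
      vertex 0.00 0.00 0.00
    endloop
  endfacet
  facet normal 0.0000 0.0000 -1.0000
    outer loop
      vertex 5.50 17.87 0.00
      vertex 5.50 7.60 0.00
      vertex 0.00 0.00 0.00
    endloop
  endfacet
  facet normal 0.0000 0.0000 -1.0000
    outer loop
      vertex 0.00 17.87 0.00
      vertex 5.50 17.87 0.00
      vertex 0.00 0.00 0.00
    endloop
  endfacet
  facet normal 0.0000 0.0000 1.0000
    outer loop
      vertex 0.00 0.00 15.68
      vertex 16.19 0.00 15.68
      vertex 16.19 7.60 15.68
    endloop
  endfacet
  facet normal 0.0000 0.0000 1.0000
    outer loop
      vertex 0.00 0.00 15.68
      vertex 16.19 7.60 15.68
      vertex 5.50 7.60 15.68
    endloop
  endfacet
  facet normal 0.0000 0.0000 1.0000
    outer loop
      vertex 0.00 0.00 15.68
      vertex 5.50 7.60 15.68
      vertex 5.50 17.87 15.68
    endloop
  endfacet
  facet normal 0.0000 0.0000 1.0000
    outer loop
      vertex 0.00 0.00 15.68
      vertex 5.50 17.87 15.68
      vertex 0.00 17.87 15.68
    endloop
  endfacet
  facet normal 0.0000 -1.0000 0.0000
    outer loop
      vertex 0.00 0.00 0.00
      vertex 16.19 0.00 0.00
      vertex 16.19 0.00 15.68
    endloop
  endfacet
  facet normal 0.0000 -1.0000 0.0000
    outer loop
      vertex 0.00 0.00 0.00
      vertex 16.19 0.00 15.68
      vertex 0.00 0.00 15.68
    endloop
  endfacet
  facet normal 1.0000 0.0000 0.0000
    outer loop
      vertex 16.19 0.00 0.00
      vertex 16.19 7.60 0.00
      vertex 16.19 7.60 15.68
    endloop
  endfacet
  facet normal 1.0000 0.0000 0.0000
    outer loop
      vertex 16.19 0.00 0.00
      vertex 16.19 7.60 15.68
      vertex 16.19 0.00 15.68
    endloop
  endfacet
  facet normal 0.0000 1.0000 0.0000
    outer loop
      vertex 16.19 7.60 0.00
      vertex 5.50 7.60 0.00
      vertex 5.50 7.60 15.68
    endloop
  endfacet
  facet normal 0.0000 1.0000 0.0000
    outer loop
      vertex 16.19 7.60 0.00
      vertex 5.50 7.60 15.68
      vertex 16.19 7.60 15.68
    endloop
  endfacet
  facet normal 1.0000 0.0000 0.0000
    outer loop
      vertex 5.50 7.60 0.00
      vertex 5.50 17.87 0.00
      vertex 5.50 17.87 15.68
    endloop
  endfacet
  facet normal 1.0000 0.0000 0.0000
    outer loop
      vertex 5.50 7.60 0.00
      vertex 5.50 17.87 15.68
      vertex 5.50 7.60 15.68
    endloop
  endfacet
  facet normal 0.0000 1.0000 0.0000
    outer loop
      vertex 5.50 17.87 0.00
      vertex 0.00 17.87 0.00
      vertex 0.00 17.87 15.68
    endloop
  endfacet
  facet normal 0.0000 1.0000 0.0000
    outer loop
      vertex 5.50 17.87 0.00
      vertex 0.00 17.87 15.68
      vertex 5.50 17.87 15.68
    endloop
  endfacet
  facet normal -1.0000 0.0000 0.0000
    outer loop
      vertex 0.00 17.87 0.00
      vertex 0.00 0.00 0.00
      vertex 0.00 0.00 15.68
    endloop
  endfacet
  facet normal -1.0000 0.0000 0.0000
    outer loop
      vertex 0.00 17.87 0.00
      vertex 0.00 0.00 15.68
      vertex 0.00 17.87 15.68
    endloop
  endfacet
endsolid part

The G0 Z moves step by Δz≈1.96 mm. Every layer's G1 loop is the same polygon, so the solid is a straight extrusion of it from z=0 to z≈15.7. Closing with flat bottom and top caps and triangulating gives 20 facets — an L-shaped prism: outer 16.2 × 17.9 mm, arm thicknesses ≈ 7.6 mm (horizontal) and 5.5 mm (vertical), extruded 15.7 mm in z.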